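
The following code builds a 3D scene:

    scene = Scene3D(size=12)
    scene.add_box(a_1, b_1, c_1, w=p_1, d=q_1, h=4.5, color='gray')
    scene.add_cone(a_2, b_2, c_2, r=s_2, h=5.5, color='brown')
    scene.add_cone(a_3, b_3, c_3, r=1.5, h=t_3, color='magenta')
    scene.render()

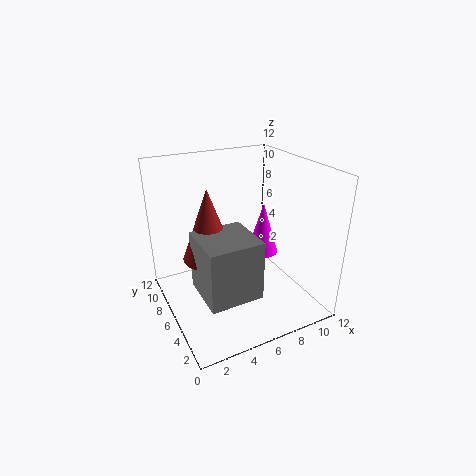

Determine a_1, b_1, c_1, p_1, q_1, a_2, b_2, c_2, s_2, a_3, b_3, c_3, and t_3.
a_1 = 1.5; b_1 = 1; c_1 = 3.5; p_1 = 4; q_1 = 4; a_2 = 3; b_2 = 5; c_2 = 5.5; s_2 = 2; a_3 = 10; b_3 = 8.5; c_3 = 2.5; t_3 = 5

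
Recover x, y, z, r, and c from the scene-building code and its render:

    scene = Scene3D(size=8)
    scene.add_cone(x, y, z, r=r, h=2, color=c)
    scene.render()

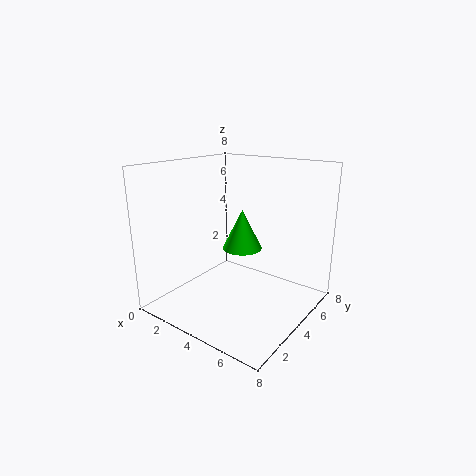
x = 5
y = 3
z = 4
r = 1
c = 'lime'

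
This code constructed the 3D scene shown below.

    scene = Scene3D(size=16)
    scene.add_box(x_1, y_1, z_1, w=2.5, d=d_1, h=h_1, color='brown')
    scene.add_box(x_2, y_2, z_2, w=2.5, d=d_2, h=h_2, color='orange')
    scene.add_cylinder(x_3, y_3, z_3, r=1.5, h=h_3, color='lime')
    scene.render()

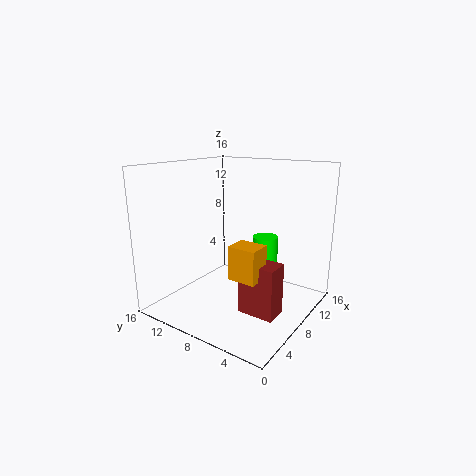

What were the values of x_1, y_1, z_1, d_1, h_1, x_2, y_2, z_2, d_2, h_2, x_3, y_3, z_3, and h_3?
x_1 = 5
y_1 = 2
z_1 = 1
d_1 = 4
h_1 = 5.5
x_2 = 4
y_2 = 3.5
z_2 = 5
d_2 = 3
h_2 = 3.5
x_3 = 11.5
y_3 = 6.5
z_3 = 3
h_3 = 4.5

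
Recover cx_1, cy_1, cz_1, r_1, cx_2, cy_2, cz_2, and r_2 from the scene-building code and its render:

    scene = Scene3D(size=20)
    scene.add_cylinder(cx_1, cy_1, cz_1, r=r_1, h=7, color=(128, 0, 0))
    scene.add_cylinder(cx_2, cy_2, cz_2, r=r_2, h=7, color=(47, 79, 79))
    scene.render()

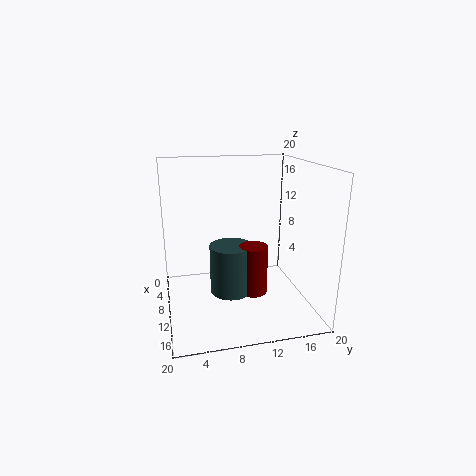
cx_1 = 11
cy_1 = 12
cz_1 = 2
r_1 = 2
cx_2 = 10
cy_2 = 9
cz_2 = 2
r_2 = 3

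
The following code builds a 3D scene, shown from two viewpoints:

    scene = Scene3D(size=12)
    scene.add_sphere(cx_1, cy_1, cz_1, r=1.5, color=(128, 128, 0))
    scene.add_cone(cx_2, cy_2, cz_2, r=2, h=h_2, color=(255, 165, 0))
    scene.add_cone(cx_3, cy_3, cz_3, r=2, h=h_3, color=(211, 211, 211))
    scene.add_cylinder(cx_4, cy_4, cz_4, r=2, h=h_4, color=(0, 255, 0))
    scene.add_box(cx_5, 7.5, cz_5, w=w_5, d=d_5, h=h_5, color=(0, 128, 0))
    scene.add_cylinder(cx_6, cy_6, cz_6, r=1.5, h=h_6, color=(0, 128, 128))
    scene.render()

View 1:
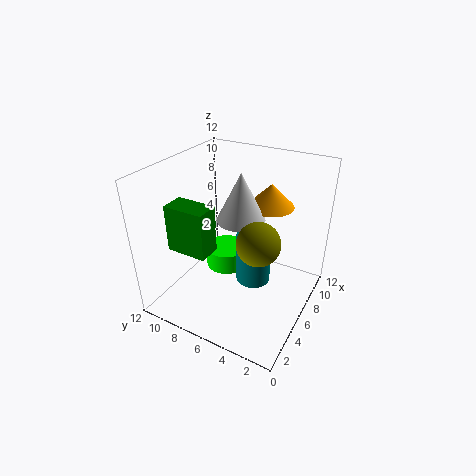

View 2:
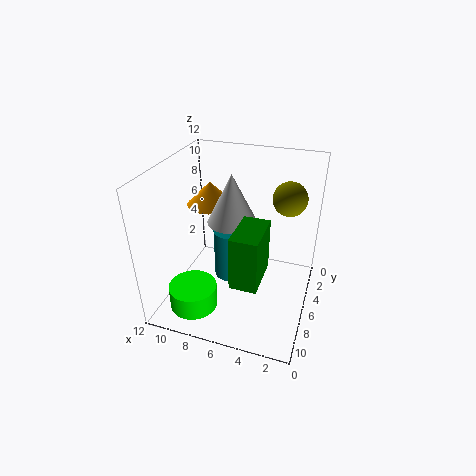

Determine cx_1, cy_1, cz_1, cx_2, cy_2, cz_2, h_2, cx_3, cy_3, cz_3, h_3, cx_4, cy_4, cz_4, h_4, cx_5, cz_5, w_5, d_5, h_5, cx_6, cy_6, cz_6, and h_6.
cx_1 = 2.5; cy_1 = 2.5; cz_1 = 8.5; cx_2 = 9; cy_2 = 4.5; cz_2 = 8; h_2 = 2; cx_3 = 6.5; cy_3 = 6; cz_3 = 7.5; h_3 = 4; cx_4 = 9; cy_4 = 9; cz_4 = 0.5; h_4 = 2; cx_5 = 3; cz_5 = 5; w_5 = 2; d_5 = 3.5; h_5 = 4; cx_6 = 7; cy_6 = 5; cz_6 = 1.5; h_6 = 4.5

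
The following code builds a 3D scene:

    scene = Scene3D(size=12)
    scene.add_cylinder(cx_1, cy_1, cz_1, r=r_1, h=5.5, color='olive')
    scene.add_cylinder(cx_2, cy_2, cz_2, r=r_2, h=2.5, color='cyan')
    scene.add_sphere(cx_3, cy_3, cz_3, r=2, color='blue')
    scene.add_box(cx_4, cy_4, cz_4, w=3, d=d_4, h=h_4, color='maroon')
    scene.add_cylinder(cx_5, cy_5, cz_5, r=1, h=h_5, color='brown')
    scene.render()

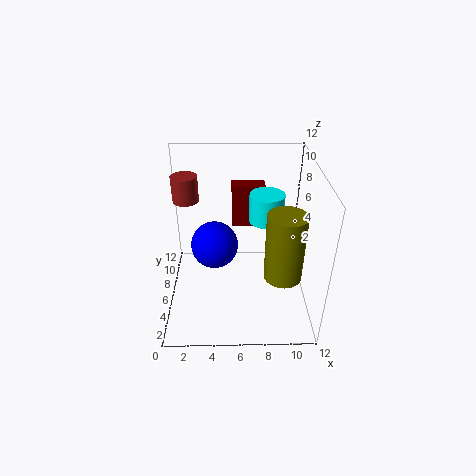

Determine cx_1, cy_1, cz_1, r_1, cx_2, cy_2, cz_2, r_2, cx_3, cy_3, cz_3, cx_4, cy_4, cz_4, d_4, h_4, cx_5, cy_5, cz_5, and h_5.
cx_1 = 9.5, cy_1 = 3.5, cz_1 = 4, r_1 = 1.5, cx_2 = 8.5, cy_2 = 8, cz_2 = 6.5, r_2 = 1.5, cx_3 = 4, cy_3 = 6.5, cz_3 = 5, cx_4 = 5.5, cy_4 = 9.5, cz_4 = 5, d_4 = 1.5, h_4 = 4, cx_5 = 2, cy_5 = 6, cz_5 = 9.5, h_5 = 2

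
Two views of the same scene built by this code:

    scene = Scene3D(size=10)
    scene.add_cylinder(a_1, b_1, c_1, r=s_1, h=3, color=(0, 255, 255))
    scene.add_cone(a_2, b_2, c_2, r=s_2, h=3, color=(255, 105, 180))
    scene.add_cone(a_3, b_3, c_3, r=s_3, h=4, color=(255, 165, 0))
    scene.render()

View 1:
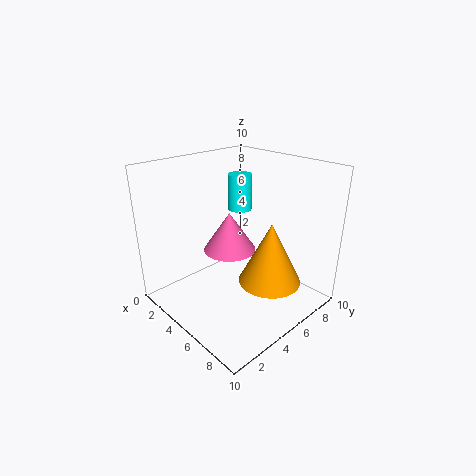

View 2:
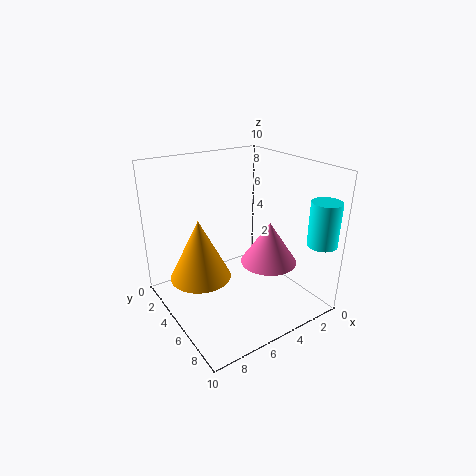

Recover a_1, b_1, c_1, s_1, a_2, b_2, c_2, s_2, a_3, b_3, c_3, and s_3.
a_1 = 1, b_1 = 9, c_1 = 5, s_1 = 1, a_2 = 3, b_2 = 6, c_2 = 3, s_2 = 2, a_3 = 8, b_3 = 5, c_3 = 3, s_3 = 2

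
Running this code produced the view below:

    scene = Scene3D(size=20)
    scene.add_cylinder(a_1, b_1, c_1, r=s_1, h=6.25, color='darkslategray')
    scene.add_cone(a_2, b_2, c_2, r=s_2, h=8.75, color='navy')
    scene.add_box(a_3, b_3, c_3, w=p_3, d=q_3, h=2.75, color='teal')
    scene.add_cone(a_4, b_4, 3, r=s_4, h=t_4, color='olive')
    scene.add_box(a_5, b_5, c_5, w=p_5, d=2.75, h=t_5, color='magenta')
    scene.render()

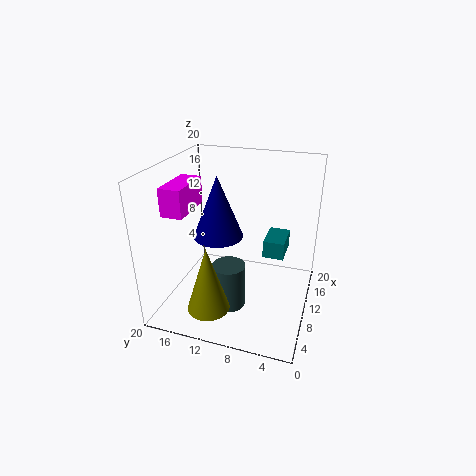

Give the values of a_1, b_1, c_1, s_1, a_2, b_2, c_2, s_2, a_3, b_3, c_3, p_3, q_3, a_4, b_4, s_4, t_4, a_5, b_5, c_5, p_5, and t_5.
a_1 = 6.75
b_1 = 10.25
c_1 = 1.25
s_1 = 2.25
a_2 = 10.25
b_2 = 13
c_2 = 9.75
s_2 = 3.5
a_3 = 14.5
b_3 = 4.25
c_3 = 4.75
p_3 = 5.25
q_3 = 3.25
a_4 = 3
b_4 = 11.75
s_4 = 2.75
t_4 = 8.75
a_5 = 2.75
b_5 = 14.5
c_5 = 15.25
p_5 = 6
t_5 = 3.5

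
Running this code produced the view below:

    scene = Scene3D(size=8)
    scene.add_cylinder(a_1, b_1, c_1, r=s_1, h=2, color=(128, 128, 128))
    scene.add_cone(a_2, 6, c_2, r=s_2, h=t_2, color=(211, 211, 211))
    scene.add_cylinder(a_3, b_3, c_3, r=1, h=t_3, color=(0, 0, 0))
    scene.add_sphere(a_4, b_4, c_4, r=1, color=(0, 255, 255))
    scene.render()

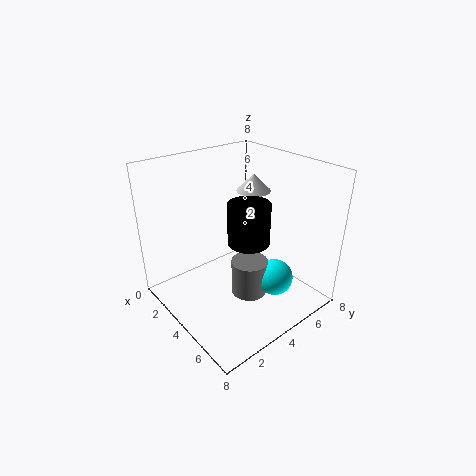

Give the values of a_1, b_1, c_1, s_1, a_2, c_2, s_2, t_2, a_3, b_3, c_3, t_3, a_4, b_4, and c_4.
a_1 = 5, b_1 = 4, c_1 = 1, s_1 = 1, a_2 = 3, c_2 = 6, s_2 = 1, t_2 = 1, a_3 = 6, b_3 = 3, c_3 = 5, t_3 = 2, a_4 = 6, b_4 = 5, c_4 = 2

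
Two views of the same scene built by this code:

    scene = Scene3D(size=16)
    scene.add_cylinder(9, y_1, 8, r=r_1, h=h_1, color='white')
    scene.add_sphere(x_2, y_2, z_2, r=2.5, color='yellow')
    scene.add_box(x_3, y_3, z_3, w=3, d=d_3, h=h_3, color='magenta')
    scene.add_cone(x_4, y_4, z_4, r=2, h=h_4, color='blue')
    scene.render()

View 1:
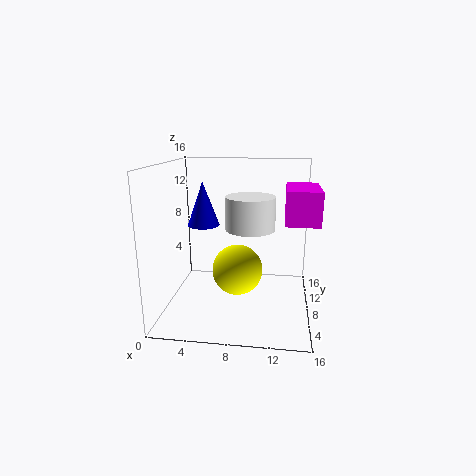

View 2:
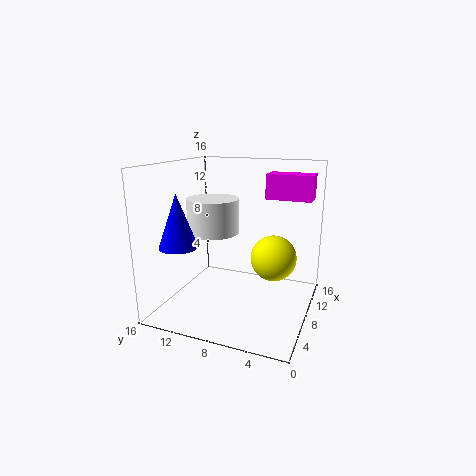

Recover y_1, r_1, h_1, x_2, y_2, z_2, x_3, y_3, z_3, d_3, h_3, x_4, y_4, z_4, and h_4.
y_1 = 11.5
r_1 = 3
h_1 = 4
x_2 = 8.5
y_2 = 4
z_2 = 6
x_3 = 13
y_3 = 1
z_3 = 11.5
d_3 = 5.5
h_3 = 3
x_4 = 3
y_4 = 12.5
z_4 = 8
h_4 = 5.5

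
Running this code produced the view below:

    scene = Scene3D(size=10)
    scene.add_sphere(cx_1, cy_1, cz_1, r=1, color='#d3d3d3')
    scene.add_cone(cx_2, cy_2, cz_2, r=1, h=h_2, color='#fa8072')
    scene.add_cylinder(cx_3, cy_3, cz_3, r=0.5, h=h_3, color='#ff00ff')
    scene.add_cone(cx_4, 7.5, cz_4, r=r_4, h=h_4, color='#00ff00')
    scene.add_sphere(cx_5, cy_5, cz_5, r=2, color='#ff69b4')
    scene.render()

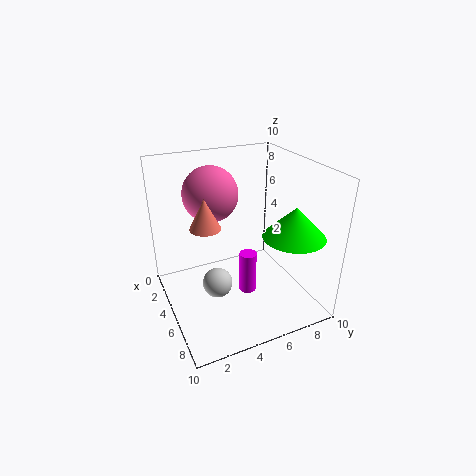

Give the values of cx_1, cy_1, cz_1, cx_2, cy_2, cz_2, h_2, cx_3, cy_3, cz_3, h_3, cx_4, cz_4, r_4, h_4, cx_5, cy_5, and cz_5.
cx_1 = 6; cy_1 = 3; cz_1 = 2.5; cx_2 = 5.5; cy_2 = 2.5; cz_2 = 6.5; h_2 = 2; cx_3 = 8.5; cy_3 = 4; cz_3 = 3.5; h_3 = 2.5; cx_4 = 8; cz_4 = 6; r_4 = 2; h_4 = 2; cx_5 = 2.5; cy_5 = 4; cz_5 = 7.5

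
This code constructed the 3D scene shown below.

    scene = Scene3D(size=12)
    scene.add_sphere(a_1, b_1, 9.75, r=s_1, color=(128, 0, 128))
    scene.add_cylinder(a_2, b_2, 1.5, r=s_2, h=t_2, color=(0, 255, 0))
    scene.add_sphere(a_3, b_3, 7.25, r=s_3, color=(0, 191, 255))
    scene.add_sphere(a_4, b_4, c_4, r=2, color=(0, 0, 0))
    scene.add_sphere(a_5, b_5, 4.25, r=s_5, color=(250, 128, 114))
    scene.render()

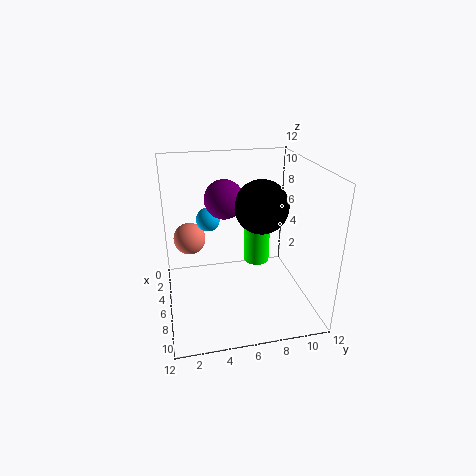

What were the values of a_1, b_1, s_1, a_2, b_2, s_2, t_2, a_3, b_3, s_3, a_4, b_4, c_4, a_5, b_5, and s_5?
a_1 = 6.75; b_1 = 4.75; s_1 = 1.5; a_2 = 2.25; b_2 = 8.75; s_2 = 1.25; t_2 = 4.5; a_3 = 4.5; b_3 = 3.75; s_3 = 1; a_4 = 8.25; b_4 = 7.25; c_4 = 9.5; a_5 = 1.75; b_5 = 2.25; s_5 = 1.5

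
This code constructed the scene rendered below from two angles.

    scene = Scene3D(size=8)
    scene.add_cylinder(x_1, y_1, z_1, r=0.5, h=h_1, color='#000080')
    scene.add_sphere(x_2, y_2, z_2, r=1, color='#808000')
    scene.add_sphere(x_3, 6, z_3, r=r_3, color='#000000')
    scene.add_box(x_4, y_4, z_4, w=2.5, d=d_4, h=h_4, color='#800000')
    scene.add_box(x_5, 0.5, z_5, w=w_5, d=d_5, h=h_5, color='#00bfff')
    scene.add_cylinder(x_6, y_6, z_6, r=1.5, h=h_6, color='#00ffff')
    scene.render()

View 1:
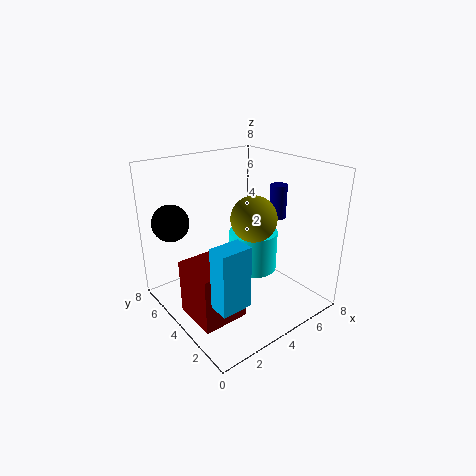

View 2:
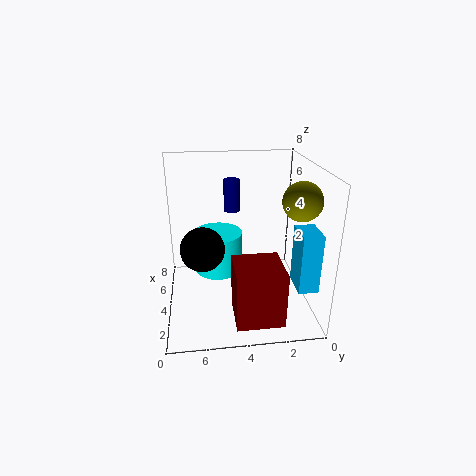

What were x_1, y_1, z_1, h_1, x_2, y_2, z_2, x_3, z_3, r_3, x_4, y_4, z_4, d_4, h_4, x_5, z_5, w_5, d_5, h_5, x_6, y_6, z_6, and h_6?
x_1 = 7
y_1 = 4
z_1 = 4.5
h_1 = 2
x_2 = 2.5
y_2 = 1
z_2 = 6.5
x_3 = 1
z_3 = 5
r_3 = 1
x_4 = 0.5
y_4 = 2
z_4 = 0.5
d_4 = 2.5
h_4 = 3
x_5 = 0.5
z_5 = 2.5
w_5 = 1.5
d_5 = 1
h_5 = 3
x_6 = 6
y_6 = 5
z_6 = 1
h_6 = 2.5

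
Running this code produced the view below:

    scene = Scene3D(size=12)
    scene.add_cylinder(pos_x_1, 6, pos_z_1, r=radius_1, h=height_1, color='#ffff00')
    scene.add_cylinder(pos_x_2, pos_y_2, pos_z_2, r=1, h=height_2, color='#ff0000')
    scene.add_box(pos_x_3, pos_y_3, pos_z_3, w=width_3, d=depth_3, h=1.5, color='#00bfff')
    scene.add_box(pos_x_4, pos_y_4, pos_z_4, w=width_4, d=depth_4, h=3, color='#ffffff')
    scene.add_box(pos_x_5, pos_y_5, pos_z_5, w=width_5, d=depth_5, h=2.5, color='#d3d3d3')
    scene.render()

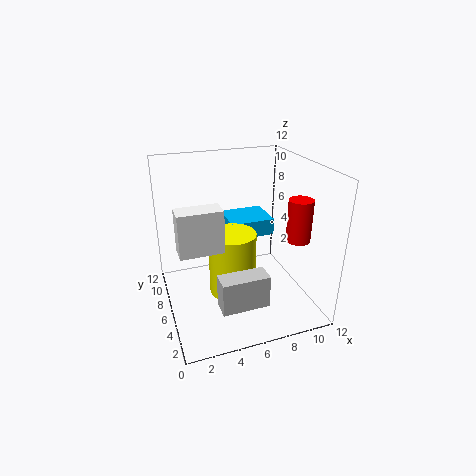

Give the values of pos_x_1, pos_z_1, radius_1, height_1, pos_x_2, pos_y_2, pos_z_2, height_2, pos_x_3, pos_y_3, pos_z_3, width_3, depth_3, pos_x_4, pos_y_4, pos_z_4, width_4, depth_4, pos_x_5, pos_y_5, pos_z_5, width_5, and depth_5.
pos_x_1 = 5.5; pos_z_1 = 1; radius_1 = 2; height_1 = 5.5; pos_x_2 = 10.5; pos_y_2 = 4; pos_z_2 = 6; height_2 = 3.5; pos_x_3 = 6; pos_y_3 = 7.5; pos_z_3 = 5; width_3 = 4; depth_3 = 3.5; pos_x_4 = 0.5; pos_y_4 = 1.5; pos_z_4 = 7.5; width_4 = 3; depth_4 = 1.5; pos_x_5 = 3; pos_y_5 = 0.5; pos_z_5 = 3; width_5 = 3.5; depth_5 = 1.5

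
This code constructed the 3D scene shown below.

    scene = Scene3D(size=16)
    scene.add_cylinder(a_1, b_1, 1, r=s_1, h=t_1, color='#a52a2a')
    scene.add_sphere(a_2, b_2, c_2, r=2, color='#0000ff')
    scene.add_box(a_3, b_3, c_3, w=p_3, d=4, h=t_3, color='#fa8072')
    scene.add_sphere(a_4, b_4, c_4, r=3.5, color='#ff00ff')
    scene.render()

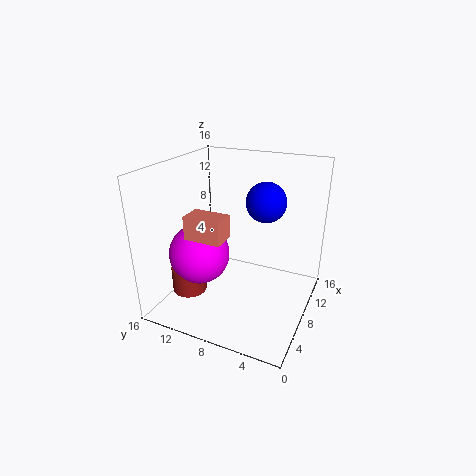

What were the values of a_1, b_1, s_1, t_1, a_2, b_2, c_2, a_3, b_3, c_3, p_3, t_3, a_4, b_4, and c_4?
a_1 = 6; b_1 = 13.5; s_1 = 2; t_1 = 3; a_2 = 7; b_2 = 4.5; c_2 = 13; a_3 = 3.5; b_3 = 8; c_3 = 9; p_3 = 2.5; t_3 = 2.5; a_4 = 7; b_4 = 12.5; c_4 = 5.5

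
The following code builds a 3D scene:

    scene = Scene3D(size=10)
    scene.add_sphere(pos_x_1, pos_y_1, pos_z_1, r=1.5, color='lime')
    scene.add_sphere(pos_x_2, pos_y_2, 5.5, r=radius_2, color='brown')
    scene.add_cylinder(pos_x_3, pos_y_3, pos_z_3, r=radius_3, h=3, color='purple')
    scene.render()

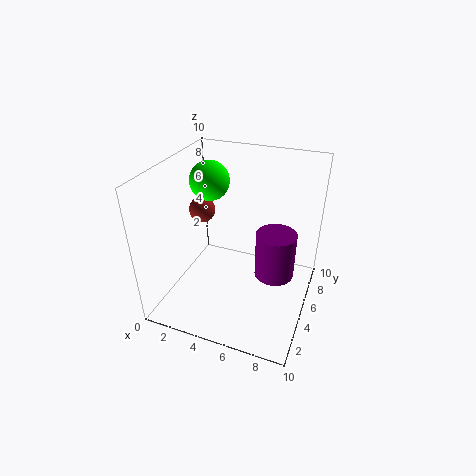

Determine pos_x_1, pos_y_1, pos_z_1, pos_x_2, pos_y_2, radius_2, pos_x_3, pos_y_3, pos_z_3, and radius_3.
pos_x_1 = 1.75, pos_y_1 = 7.5, pos_z_1 = 7.75, pos_x_2 = 1.25, pos_y_2 = 7, radius_2 = 1, pos_x_3 = 8, pos_y_3 = 3.75, pos_z_3 = 3.75, radius_3 = 1.25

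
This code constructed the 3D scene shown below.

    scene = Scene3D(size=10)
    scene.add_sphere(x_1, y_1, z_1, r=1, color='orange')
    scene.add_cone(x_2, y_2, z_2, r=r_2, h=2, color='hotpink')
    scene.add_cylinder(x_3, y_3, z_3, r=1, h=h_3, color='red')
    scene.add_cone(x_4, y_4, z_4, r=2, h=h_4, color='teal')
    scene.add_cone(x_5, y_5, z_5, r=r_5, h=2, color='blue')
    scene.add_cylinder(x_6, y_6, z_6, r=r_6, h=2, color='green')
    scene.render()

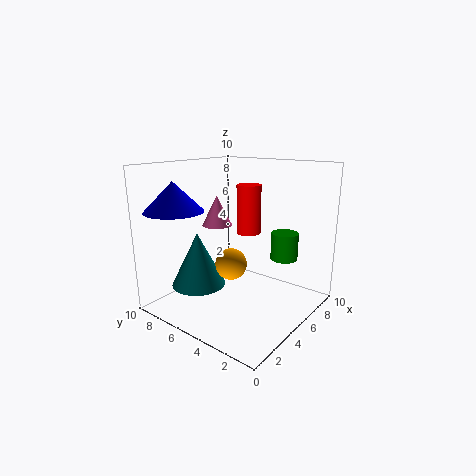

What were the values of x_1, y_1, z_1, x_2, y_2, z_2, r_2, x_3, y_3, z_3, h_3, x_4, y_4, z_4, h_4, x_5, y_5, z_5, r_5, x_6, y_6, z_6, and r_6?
x_1 = 3
y_1 = 4
z_1 = 4
x_2 = 4
y_2 = 6
z_2 = 6
r_2 = 1
x_3 = 9
y_3 = 7
z_3 = 4
h_3 = 4
x_4 = 4
y_4 = 8
z_4 = 1
h_4 = 4
x_5 = 2
y_5 = 8
z_5 = 7
r_5 = 2
x_6 = 8
y_6 = 3
z_6 = 3
r_6 = 1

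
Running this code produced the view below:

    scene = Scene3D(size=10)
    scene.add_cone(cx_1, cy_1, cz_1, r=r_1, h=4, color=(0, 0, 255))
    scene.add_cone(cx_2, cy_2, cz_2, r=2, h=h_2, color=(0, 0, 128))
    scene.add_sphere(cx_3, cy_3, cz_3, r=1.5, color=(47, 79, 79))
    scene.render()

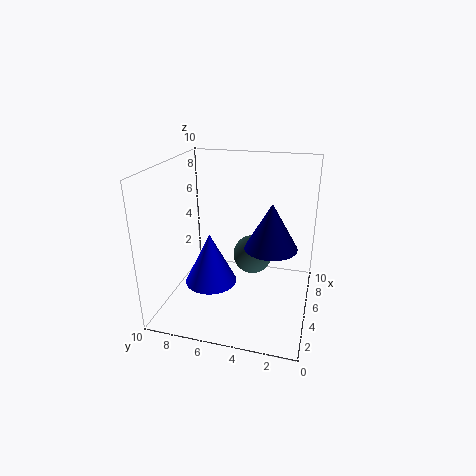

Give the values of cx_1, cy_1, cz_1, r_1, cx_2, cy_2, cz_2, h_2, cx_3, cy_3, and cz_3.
cx_1 = 6; cy_1 = 7.5; cz_1 = 0.5; r_1 = 2; cx_2 = 7; cy_2 = 3; cz_2 = 3.5; h_2 = 3.5; cx_3 = 7.5; cy_3 = 4.5; cz_3 = 2.5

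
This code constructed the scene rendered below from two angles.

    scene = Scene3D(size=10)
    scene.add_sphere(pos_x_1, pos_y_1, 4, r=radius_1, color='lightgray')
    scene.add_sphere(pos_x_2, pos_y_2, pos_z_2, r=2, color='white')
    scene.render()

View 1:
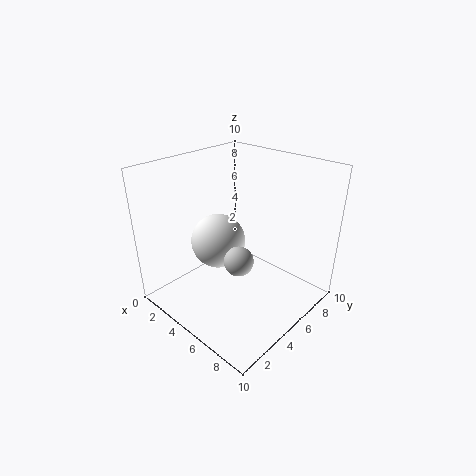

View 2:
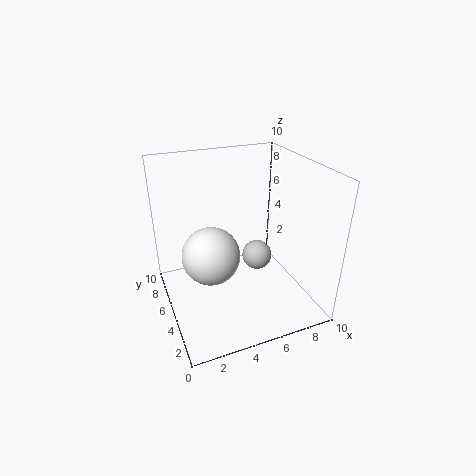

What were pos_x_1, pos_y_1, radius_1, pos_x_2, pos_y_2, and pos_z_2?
pos_x_1 = 6; pos_y_1 = 4; radius_1 = 1; pos_x_2 = 3; pos_y_2 = 5; pos_z_2 = 4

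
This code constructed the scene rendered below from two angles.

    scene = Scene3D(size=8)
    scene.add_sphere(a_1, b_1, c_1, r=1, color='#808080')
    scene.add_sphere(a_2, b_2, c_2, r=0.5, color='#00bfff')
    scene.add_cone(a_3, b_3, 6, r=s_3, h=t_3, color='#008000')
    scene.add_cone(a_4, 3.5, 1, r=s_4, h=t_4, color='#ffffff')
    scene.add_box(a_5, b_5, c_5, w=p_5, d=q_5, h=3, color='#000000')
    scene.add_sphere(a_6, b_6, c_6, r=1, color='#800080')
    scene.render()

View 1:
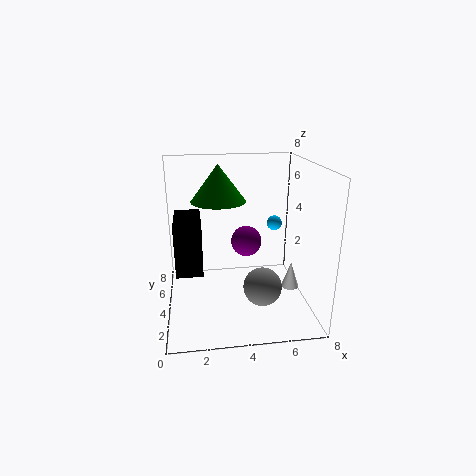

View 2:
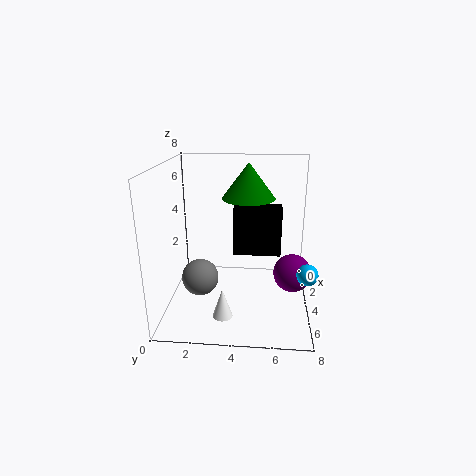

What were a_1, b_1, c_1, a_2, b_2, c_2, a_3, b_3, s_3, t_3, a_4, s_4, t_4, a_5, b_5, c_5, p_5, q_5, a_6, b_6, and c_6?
a_1 = 5
b_1 = 2
c_1 = 2
a_2 = 7
b_2 = 7.5
c_2 = 3.5
a_3 = 3
b_3 = 4.5
s_3 = 1.5
t_3 = 2
a_4 = 7
s_4 = 0.5
t_4 = 1.5
a_5 = 0.5
b_5 = 3.5
c_5 = 2
p_5 = 1.5
q_5 = 3
a_6 = 5
b_6 = 7
c_6 = 2.5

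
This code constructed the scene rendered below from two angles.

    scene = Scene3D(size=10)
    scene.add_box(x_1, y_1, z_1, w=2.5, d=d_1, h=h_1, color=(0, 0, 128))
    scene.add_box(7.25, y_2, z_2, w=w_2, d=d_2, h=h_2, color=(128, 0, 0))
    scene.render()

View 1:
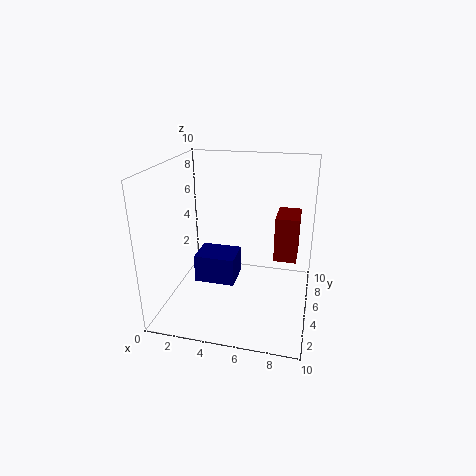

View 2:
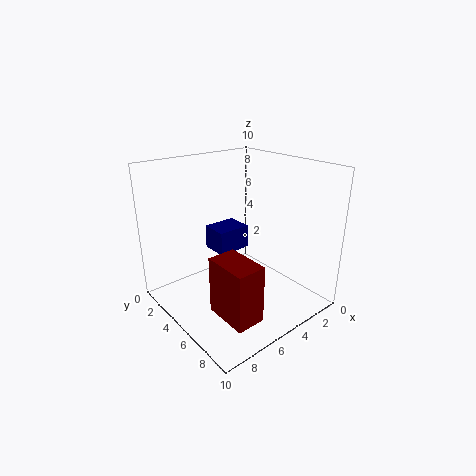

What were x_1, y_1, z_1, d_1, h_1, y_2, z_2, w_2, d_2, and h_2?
x_1 = 3
y_1 = 1.75
z_1 = 3.25
d_1 = 2
h_1 = 1.75
y_2 = 7.25
z_2 = 2.25
w_2 = 1.75
d_2 = 2.75
h_2 = 3.5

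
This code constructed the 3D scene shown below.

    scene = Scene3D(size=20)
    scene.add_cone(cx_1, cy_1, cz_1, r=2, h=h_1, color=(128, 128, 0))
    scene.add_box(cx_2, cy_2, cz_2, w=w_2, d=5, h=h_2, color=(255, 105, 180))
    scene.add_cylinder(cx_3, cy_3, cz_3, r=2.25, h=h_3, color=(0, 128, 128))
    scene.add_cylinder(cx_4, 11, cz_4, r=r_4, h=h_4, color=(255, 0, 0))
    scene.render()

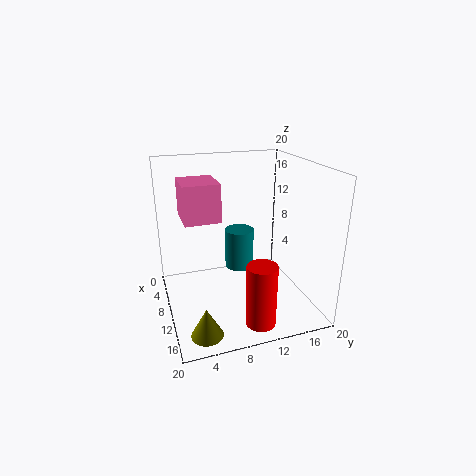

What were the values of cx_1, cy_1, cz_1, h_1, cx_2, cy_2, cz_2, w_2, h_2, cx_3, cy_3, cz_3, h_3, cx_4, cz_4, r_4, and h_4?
cx_1 = 17.5
cy_1 = 3.5
cz_1 = 1
h_1 = 3.75
cx_2 = 4.25
cy_2 = 2.75
cz_2 = 12.5
w_2 = 5.75
h_2 = 5.25
cx_3 = 4.75
cy_3 = 12
cz_3 = 2.75
h_3 = 6.25
cx_4 = 16.5
cz_4 = 0.25
r_4 = 2
h_4 = 8.5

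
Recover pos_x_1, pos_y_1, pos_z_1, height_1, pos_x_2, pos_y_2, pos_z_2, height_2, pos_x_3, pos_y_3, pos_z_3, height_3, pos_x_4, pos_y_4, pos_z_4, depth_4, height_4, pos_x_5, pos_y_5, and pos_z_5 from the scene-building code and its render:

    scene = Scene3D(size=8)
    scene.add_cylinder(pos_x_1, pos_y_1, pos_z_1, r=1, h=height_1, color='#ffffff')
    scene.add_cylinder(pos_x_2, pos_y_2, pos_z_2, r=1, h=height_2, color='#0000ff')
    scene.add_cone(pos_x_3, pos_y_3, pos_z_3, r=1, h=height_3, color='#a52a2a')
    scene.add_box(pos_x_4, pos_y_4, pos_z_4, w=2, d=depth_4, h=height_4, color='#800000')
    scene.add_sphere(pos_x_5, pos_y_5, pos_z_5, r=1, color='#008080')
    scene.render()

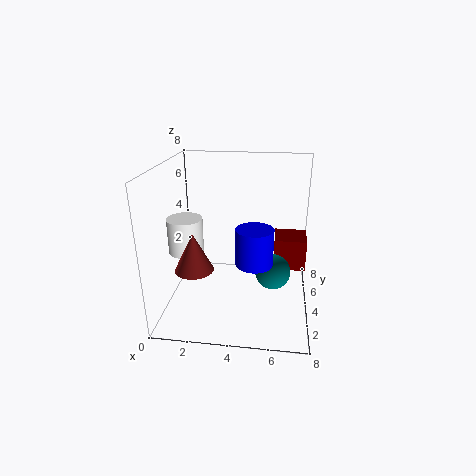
pos_x_1 = 1; pos_y_1 = 4; pos_z_1 = 3; height_1 = 2; pos_x_2 = 5; pos_y_2 = 3; pos_z_2 = 3; height_2 = 2; pos_x_3 = 2; pos_y_3 = 2; pos_z_3 = 3; height_3 = 2; pos_x_4 = 6; pos_y_4 = 6; pos_z_4 = 1; depth_4 = 2; height_4 = 2; pos_x_5 = 6; pos_y_5 = 4; pos_z_5 = 2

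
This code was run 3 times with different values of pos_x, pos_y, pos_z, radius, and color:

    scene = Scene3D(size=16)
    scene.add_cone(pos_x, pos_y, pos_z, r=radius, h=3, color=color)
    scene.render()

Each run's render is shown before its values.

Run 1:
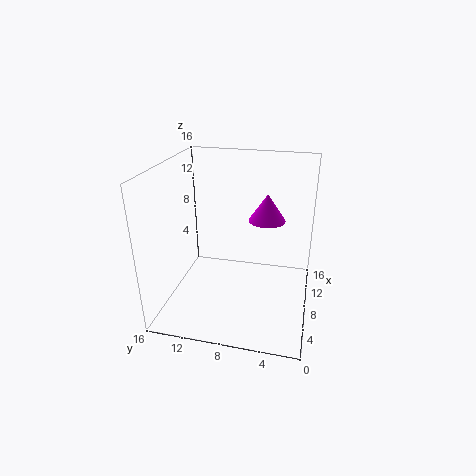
pos_x = 9, pos_y = 5, pos_z = 10, radius = 2, color = 'magenta'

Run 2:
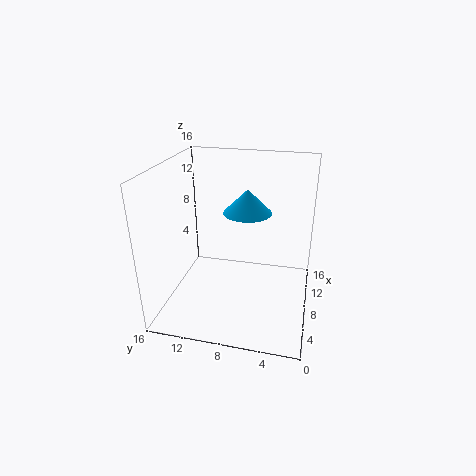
pos_x = 13, pos_y = 8, pos_z = 9, radius = 3, color = 'deepskyblue'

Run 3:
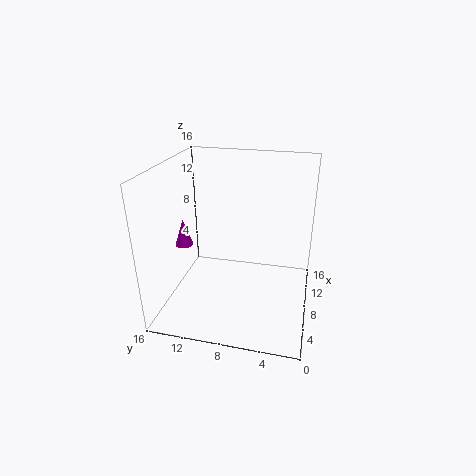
pos_x = 7, pos_y = 14, pos_z = 7, radius = 1, color = 'magenta'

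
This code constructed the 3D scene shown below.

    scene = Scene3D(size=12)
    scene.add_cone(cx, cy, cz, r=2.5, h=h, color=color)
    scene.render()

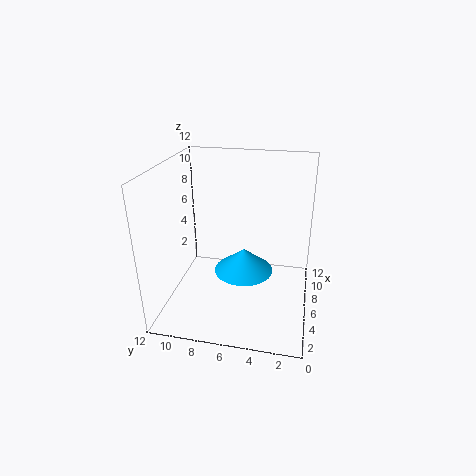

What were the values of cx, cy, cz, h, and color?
cx = 6
cy = 5.5
cz = 3
h = 2
color = 'deepskyblue'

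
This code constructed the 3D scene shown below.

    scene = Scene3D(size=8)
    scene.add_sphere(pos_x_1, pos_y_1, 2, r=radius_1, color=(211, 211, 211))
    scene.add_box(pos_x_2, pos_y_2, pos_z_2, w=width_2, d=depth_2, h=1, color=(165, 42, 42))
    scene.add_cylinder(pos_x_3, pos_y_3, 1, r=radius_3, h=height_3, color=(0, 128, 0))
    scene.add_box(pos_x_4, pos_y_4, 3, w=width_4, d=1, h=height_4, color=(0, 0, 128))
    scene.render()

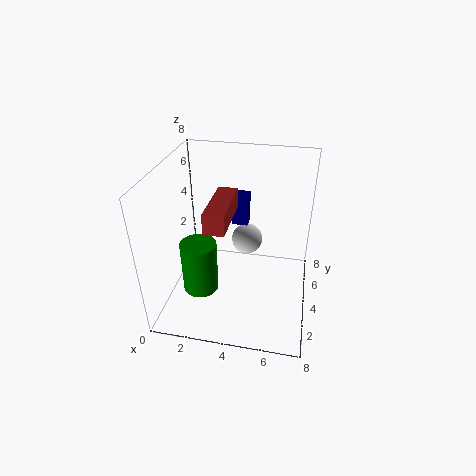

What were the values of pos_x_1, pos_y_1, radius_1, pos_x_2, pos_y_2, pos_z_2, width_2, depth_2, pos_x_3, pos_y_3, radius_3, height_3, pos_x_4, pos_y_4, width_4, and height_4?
pos_x_1 = 4, pos_y_1 = 7, radius_1 = 1, pos_x_2 = 3, pos_y_2 = 1, pos_z_2 = 6, width_2 = 1, depth_2 = 3, pos_x_3 = 2, pos_y_3 = 3, radius_3 = 1, height_3 = 3, pos_x_4 = 3, pos_y_4 = 7, width_4 = 1, height_4 = 2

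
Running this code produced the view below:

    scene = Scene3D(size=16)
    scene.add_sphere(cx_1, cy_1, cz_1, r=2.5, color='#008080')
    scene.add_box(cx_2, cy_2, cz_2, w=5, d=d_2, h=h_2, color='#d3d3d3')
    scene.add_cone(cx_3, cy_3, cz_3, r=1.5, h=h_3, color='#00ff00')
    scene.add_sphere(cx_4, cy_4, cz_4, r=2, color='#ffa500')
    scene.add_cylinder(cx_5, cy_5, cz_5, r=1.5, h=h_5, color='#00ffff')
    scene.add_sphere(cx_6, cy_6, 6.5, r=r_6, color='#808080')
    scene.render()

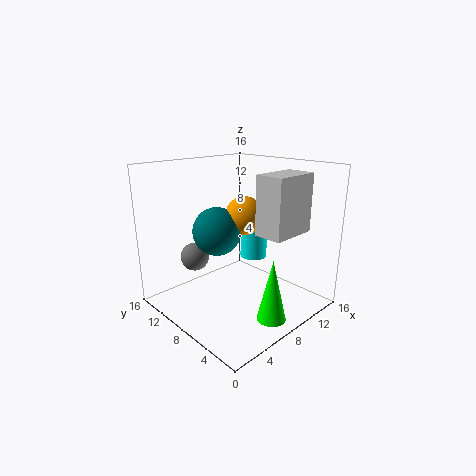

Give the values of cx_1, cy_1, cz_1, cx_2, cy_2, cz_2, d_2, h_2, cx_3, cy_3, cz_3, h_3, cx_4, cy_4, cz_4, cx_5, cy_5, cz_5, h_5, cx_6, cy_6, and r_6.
cx_1 = 5
cy_1 = 8
cz_1 = 9.5
cx_2 = 7
cy_2 = 1.5
cz_2 = 9.5
d_2 = 3
h_2 = 6
cx_3 = 7
cy_3 = 2
cz_3 = 1
h_3 = 6.5
cx_4 = 7.5
cy_4 = 6.5
cz_4 = 11
cx_5 = 10
cy_5 = 7.5
cz_5 = 5.5
h_5 = 5
cx_6 = 3.5
cy_6 = 10
r_6 = 1.5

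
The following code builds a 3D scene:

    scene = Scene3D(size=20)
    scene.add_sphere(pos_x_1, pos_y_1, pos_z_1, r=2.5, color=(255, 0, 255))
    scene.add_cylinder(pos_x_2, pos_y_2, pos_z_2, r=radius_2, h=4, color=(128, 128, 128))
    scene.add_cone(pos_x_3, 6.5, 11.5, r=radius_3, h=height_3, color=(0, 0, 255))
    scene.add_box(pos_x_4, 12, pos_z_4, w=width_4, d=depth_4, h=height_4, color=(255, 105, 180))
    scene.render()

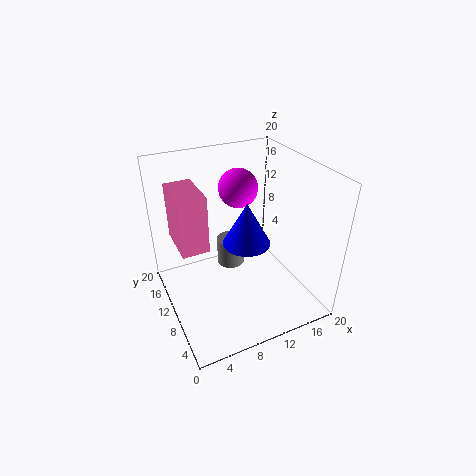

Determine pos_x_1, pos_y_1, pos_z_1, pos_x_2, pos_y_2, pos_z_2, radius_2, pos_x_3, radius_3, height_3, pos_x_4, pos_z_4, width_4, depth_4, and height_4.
pos_x_1 = 10, pos_y_1 = 10, pos_z_1 = 17.5, pos_x_2 = 10, pos_y_2 = 12.5, pos_z_2 = 4.5, radius_2 = 2, pos_x_3 = 9.5, radius_3 = 3, height_3 = 5.5, pos_x_4 = 2.5, pos_z_4 = 7.5, width_4 = 4, depth_4 = 7, height_4 = 8.5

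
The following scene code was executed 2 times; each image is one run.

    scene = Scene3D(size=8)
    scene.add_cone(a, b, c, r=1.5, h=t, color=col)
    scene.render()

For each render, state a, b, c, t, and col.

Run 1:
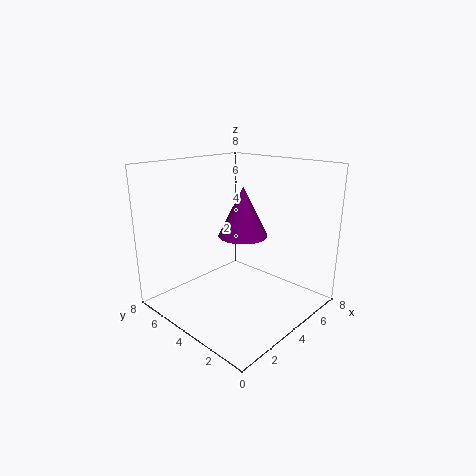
a = 5.5, b = 5, c = 3.5, t = 3, col = 'purple'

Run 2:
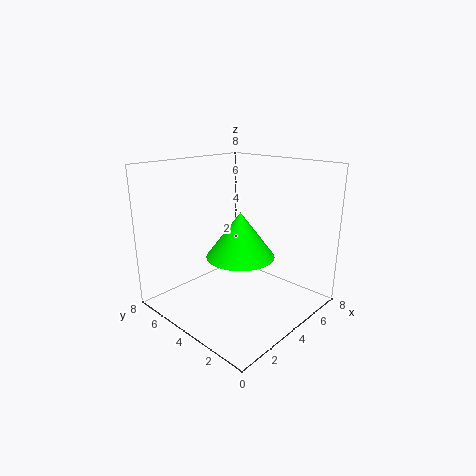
a = 1.5, b = 1.5, c = 4.5, t = 2, col = 'lime'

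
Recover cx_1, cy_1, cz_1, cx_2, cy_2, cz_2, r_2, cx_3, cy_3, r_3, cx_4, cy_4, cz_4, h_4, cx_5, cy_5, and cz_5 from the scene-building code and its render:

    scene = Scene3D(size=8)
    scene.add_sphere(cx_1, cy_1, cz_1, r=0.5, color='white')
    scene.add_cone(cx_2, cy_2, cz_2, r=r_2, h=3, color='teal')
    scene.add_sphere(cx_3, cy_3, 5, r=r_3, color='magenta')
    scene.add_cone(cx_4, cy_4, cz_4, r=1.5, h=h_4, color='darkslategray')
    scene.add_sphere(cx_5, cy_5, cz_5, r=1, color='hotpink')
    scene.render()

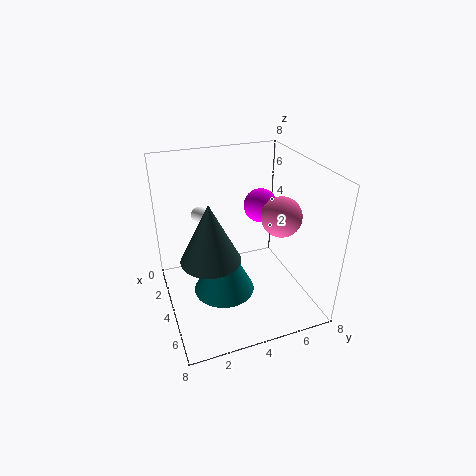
cx_1 = 1.5; cy_1 = 2.5; cz_1 = 4.5; cx_2 = 6; cy_2 = 2.5; cz_2 = 2.5; r_2 = 1.5; cx_3 = 2.5; cy_3 = 6; r_3 = 1; cx_4 = 5.5; cy_4 = 2; cz_4 = 4; h_4 = 3; cx_5 = 6; cy_5 = 5.5; cz_5 = 6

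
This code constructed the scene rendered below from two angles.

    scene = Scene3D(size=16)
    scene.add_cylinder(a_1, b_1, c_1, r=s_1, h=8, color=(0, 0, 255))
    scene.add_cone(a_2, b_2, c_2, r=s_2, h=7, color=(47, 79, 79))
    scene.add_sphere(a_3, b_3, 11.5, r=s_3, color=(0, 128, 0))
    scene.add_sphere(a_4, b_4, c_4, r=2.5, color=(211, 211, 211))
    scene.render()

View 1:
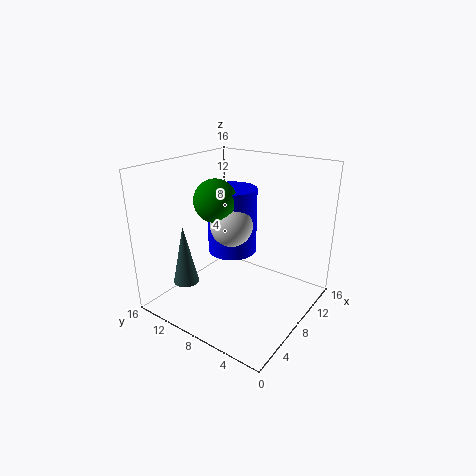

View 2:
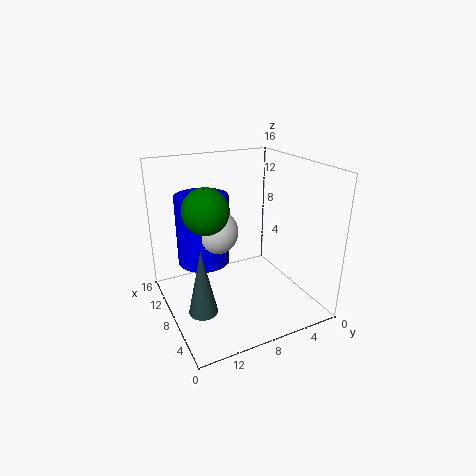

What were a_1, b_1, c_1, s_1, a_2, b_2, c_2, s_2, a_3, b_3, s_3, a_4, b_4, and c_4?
a_1 = 11
b_1 = 11
c_1 = 4.5
s_1 = 3
a_2 = 5
b_2 = 13.5
c_2 = 2
s_2 = 1.5
a_3 = 8.5
b_3 = 11.5
s_3 = 2.5
a_4 = 9.5
b_4 = 10
c_4 = 8.5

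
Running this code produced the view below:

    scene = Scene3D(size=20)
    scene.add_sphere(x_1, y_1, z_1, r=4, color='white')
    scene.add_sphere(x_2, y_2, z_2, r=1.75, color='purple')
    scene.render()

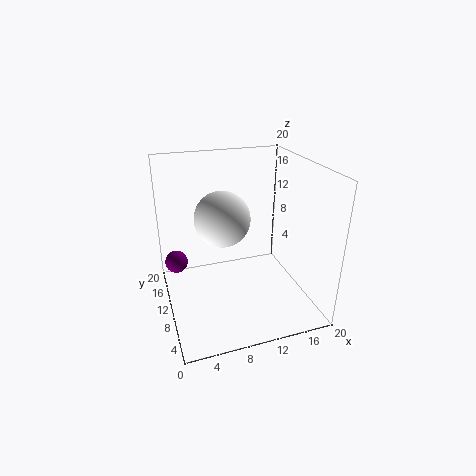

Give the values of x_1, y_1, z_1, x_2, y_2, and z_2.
x_1 = 8.5, y_1 = 12.5, z_1 = 12, x_2 = 2, y_2 = 16.75, z_2 = 3.75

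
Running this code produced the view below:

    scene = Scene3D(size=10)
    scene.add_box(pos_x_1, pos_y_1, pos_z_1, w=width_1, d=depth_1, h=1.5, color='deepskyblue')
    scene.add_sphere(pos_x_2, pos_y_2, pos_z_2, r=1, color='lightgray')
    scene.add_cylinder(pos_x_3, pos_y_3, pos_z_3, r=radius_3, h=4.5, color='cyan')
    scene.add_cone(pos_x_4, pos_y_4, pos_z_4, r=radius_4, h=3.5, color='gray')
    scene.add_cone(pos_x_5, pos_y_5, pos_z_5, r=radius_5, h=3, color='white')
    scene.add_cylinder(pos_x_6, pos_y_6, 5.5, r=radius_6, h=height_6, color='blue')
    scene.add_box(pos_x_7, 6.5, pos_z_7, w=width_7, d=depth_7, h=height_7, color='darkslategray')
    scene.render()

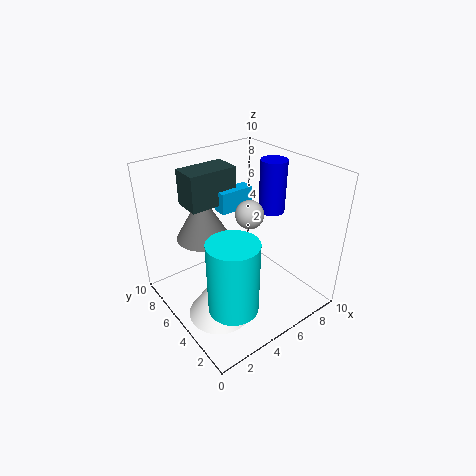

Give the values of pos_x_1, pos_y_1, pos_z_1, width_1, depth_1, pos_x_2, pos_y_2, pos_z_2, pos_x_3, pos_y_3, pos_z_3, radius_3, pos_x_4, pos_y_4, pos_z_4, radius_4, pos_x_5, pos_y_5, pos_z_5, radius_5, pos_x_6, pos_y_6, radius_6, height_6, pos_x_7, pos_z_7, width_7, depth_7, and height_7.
pos_x_1 = 4.5, pos_y_1 = 6, pos_z_1 = 6.5, width_1 = 2.5, depth_1 = 1, pos_x_2 = 6, pos_y_2 = 5, pos_z_2 = 6.5, pos_x_3 = 2, pos_y_3 = 1.5, pos_z_3 = 3, radius_3 = 1.5, pos_x_4 = 4, pos_y_4 = 8, pos_z_4 = 4, radius_4 = 2, pos_x_5 = 2, pos_y_5 = 3, pos_z_5 = 1.5, radius_5 = 2, pos_x_6 = 9, pos_y_6 = 6, radius_6 = 1, height_6 = 4, pos_x_7 = 2.5, pos_z_7 = 7, width_7 = 3.5, depth_7 = 2, height_7 = 2.5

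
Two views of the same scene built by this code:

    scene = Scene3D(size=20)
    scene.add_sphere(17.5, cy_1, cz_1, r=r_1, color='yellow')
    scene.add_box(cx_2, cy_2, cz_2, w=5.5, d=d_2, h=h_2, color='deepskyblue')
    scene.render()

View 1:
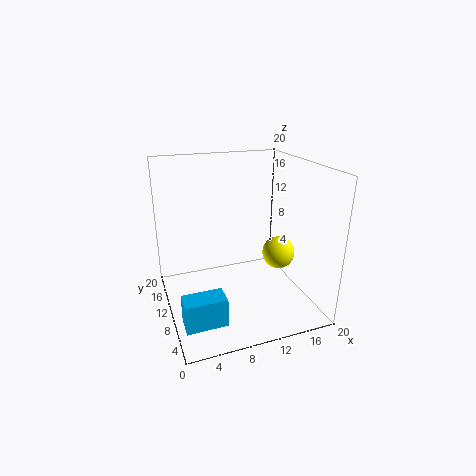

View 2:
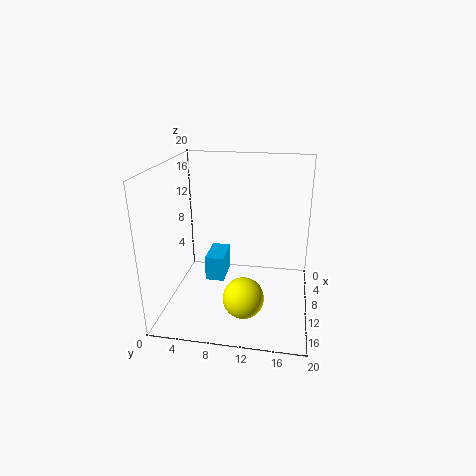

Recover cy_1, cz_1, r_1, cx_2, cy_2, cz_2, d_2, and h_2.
cy_1 = 12; cz_1 = 5.5; r_1 = 2.5; cx_2 = 1; cy_2 = 4; cz_2 = 0.5; d_2 = 3; h_2 = 4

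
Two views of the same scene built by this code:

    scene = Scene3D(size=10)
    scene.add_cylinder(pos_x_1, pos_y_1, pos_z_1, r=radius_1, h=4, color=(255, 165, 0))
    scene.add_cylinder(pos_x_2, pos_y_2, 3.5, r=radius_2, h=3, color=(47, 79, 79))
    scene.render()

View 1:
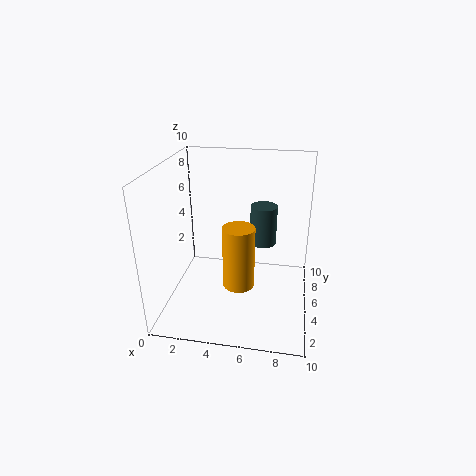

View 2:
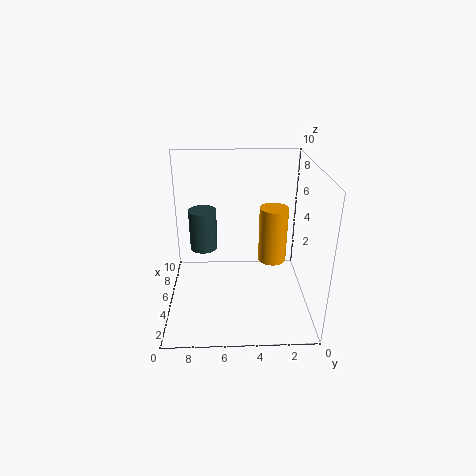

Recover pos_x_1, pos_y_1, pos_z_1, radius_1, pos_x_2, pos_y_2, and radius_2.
pos_x_1 = 5.5
pos_y_1 = 2.5
pos_z_1 = 3
radius_1 = 1
pos_x_2 = 6.5
pos_y_2 = 7.5
radius_2 = 1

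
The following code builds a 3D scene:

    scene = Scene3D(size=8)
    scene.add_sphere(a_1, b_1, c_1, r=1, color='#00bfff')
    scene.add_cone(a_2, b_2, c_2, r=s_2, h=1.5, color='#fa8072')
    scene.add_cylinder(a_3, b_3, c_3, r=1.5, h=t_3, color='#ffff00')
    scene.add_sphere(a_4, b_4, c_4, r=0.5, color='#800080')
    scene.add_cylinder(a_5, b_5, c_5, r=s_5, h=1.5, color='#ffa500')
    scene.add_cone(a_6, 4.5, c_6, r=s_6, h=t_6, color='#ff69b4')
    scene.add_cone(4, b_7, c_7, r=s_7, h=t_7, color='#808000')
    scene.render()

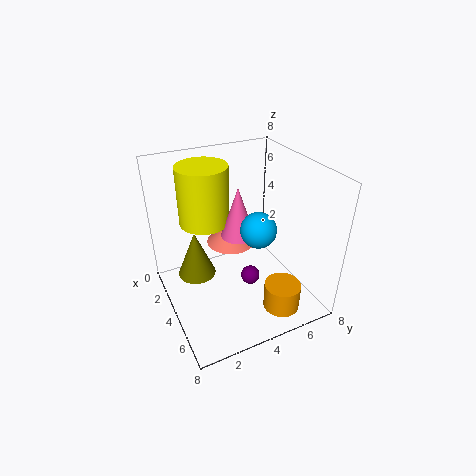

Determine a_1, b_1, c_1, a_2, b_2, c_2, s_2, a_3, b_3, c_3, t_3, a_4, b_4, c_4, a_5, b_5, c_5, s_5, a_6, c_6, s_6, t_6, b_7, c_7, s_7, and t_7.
a_1 = 4.5; b_1 = 5; c_1 = 4.5; a_2 = 2; b_2 = 4.5; c_2 = 2.5; s_2 = 1.5; a_3 = 1.5; b_3 = 3; c_3 = 4; t_3 = 3.5; a_4 = 5.5; b_4 = 4; c_4 = 2.5; a_5 = 6.5; b_5 = 5.5; c_5 = 0.5; s_5 = 1; a_6 = 3; c_6 = 3.5; s_6 = 1; t_6 = 3; b_7 = 1.5; c_7 = 2.5; s_7 = 1; t_7 = 2.5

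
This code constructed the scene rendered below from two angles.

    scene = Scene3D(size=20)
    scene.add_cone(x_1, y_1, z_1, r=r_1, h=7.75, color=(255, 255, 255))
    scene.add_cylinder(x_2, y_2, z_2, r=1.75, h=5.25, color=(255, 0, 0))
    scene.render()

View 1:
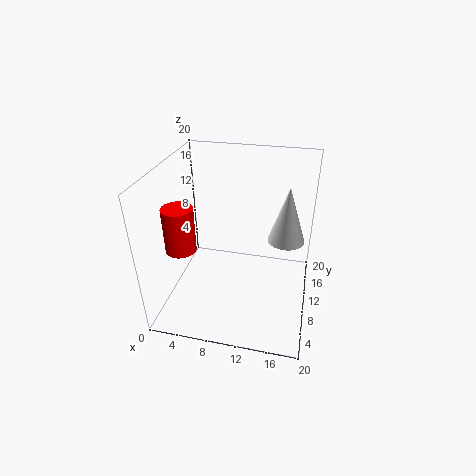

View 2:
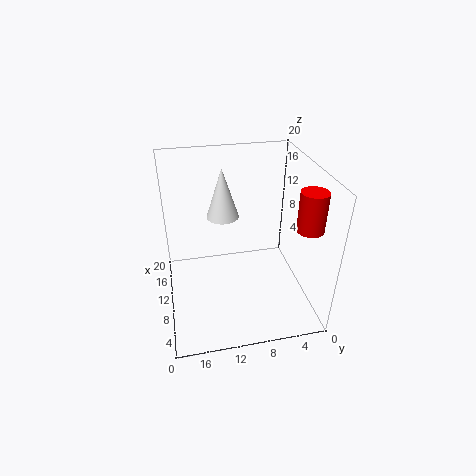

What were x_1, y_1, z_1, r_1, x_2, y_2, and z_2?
x_1 = 16.5; y_1 = 11; z_1 = 10; r_1 = 2.5; x_2 = 5.25; y_2 = 1.75; z_2 = 13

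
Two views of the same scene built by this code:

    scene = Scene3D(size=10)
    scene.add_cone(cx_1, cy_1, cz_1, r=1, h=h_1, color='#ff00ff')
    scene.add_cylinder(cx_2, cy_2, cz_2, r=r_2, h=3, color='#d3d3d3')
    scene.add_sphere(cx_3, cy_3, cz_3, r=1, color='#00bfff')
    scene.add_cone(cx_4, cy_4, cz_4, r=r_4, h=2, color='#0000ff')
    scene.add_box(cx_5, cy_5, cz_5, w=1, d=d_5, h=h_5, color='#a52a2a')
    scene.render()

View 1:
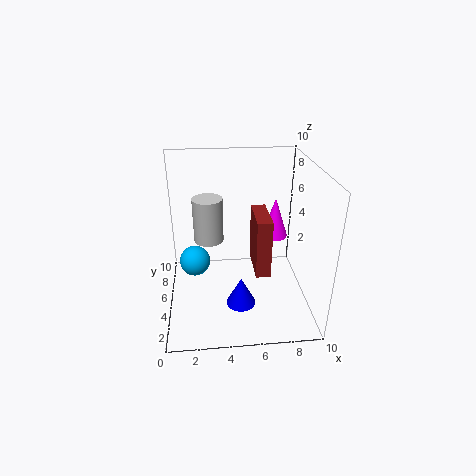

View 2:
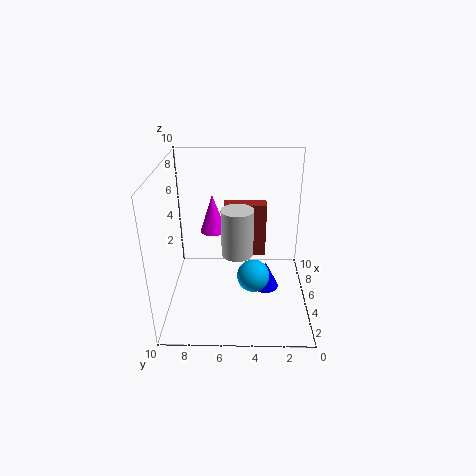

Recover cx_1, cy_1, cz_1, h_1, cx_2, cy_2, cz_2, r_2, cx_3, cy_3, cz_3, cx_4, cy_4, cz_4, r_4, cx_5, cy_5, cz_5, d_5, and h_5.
cx_1 = 8
cy_1 = 7
cz_1 = 4
h_1 = 3
cx_2 = 3
cy_2 = 5
cz_2 = 5
r_2 = 1
cx_3 = 2
cy_3 = 4
cz_3 = 4
cx_4 = 5
cy_4 = 3
cz_4 = 1
r_4 = 1
cx_5 = 6
cy_5 = 3
cz_5 = 3
d_5 = 3
h_5 = 4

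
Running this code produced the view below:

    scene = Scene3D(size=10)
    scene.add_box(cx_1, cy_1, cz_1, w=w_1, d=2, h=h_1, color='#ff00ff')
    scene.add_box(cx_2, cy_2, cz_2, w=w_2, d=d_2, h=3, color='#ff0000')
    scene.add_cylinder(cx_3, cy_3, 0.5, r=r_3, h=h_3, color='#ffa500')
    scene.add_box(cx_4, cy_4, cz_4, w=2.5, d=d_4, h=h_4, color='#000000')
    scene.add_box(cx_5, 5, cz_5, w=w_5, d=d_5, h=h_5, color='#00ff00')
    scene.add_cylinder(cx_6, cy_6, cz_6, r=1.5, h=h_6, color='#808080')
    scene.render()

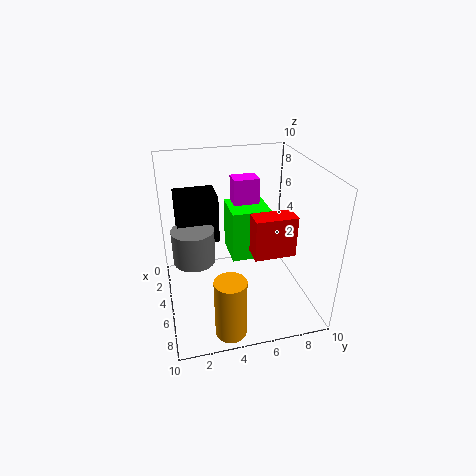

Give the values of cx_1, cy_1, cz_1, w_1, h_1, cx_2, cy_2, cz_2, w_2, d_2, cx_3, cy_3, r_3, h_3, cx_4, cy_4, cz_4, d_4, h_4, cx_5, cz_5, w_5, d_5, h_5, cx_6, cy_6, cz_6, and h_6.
cx_1 = 0.5, cy_1 = 5.5, cz_1 = 3.5, w_1 = 1.5, h_1 = 4.5, cx_2 = 4.5, cy_2 = 6, cz_2 = 3.5, w_2 = 1.5, d_2 = 3, cx_3 = 9, cy_3 = 3.5, r_3 = 1, h_3 = 4, cx_4 = 1, cy_4 = 1, cz_4 = 4, d_4 = 3, h_4 = 3.5, cx_5 = 0.5, cz_5 = 2, w_5 = 3, d_5 = 3, h_5 = 4, cx_6 = 4, cy_6 = 2, cz_6 = 3, h_6 = 2.5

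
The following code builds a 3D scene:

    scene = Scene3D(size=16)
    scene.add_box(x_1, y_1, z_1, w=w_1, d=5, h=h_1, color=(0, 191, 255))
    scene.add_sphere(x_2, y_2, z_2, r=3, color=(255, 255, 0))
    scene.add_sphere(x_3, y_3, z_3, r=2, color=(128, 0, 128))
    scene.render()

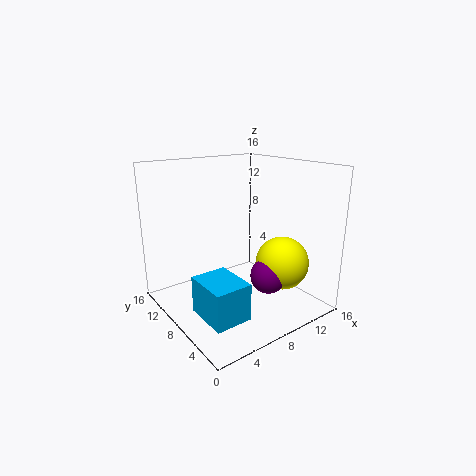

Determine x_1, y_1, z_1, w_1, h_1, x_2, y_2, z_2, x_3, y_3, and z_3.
x_1 = 2, y_1 = 3, z_1 = 1, w_1 = 4, h_1 = 4, x_2 = 12, y_2 = 5, z_2 = 5, x_3 = 10, y_3 = 5, z_3 = 4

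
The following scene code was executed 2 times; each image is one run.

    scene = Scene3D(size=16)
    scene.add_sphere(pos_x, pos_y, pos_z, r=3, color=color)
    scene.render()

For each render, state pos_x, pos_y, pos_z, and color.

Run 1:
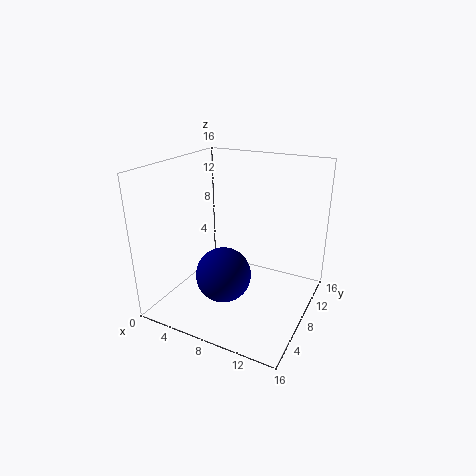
pos_x = 7.5
pos_y = 5.5
pos_z = 4.5
color = 'navy'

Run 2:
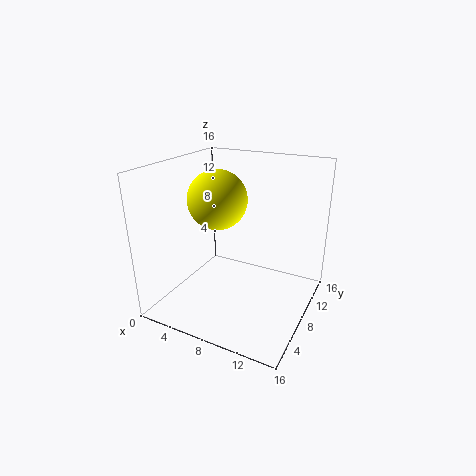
pos_x = 7
pos_y = 5.5
pos_z = 13
color = 'yellow'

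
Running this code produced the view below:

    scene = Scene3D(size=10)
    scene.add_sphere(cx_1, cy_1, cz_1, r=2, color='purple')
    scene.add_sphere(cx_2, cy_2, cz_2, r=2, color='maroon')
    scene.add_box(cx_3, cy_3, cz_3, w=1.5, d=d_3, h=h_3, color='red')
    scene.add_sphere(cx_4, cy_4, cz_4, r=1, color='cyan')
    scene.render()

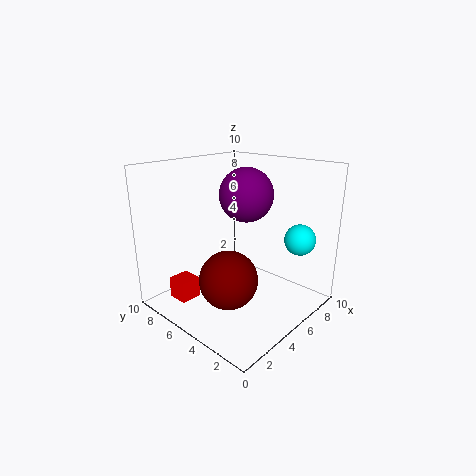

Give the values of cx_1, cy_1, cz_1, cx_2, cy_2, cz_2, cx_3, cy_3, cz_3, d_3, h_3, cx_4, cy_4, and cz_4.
cx_1 = 7; cy_1 = 6; cz_1 = 7.5; cx_2 = 3.5; cy_2 = 4.5; cz_2 = 2.5; cx_3 = 1.5; cy_3 = 7; cz_3 = 0.5; d_3 = 1.5; h_3 = 1.5; cx_4 = 6.5; cy_4 = 1; cz_4 = 5.5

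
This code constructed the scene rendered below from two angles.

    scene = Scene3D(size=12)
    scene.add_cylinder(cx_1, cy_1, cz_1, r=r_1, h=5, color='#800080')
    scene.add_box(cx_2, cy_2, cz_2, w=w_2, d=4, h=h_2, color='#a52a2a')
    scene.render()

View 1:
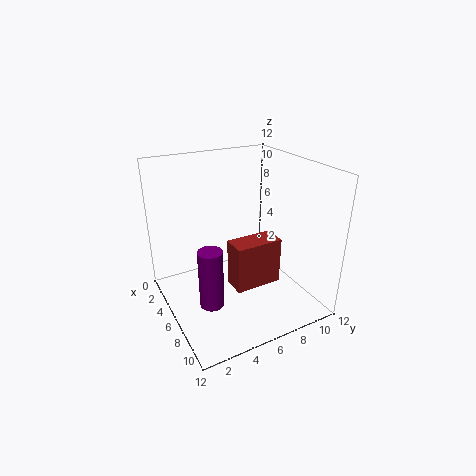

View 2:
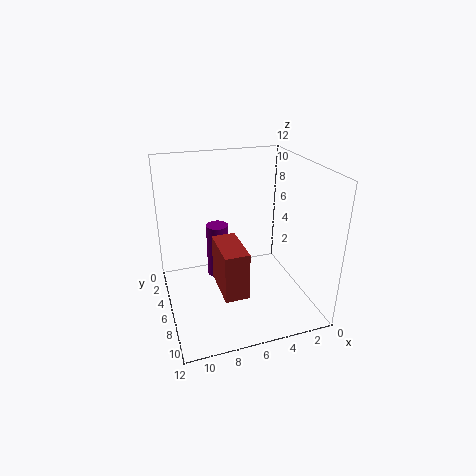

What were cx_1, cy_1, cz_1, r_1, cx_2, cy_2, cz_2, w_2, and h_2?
cx_1 = 7
cy_1 = 3
cz_1 = 1
r_1 = 1
cx_2 = 6
cy_2 = 5
cz_2 = 2
w_2 = 2
h_2 = 4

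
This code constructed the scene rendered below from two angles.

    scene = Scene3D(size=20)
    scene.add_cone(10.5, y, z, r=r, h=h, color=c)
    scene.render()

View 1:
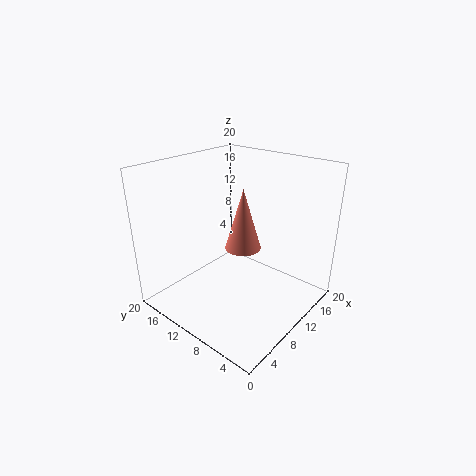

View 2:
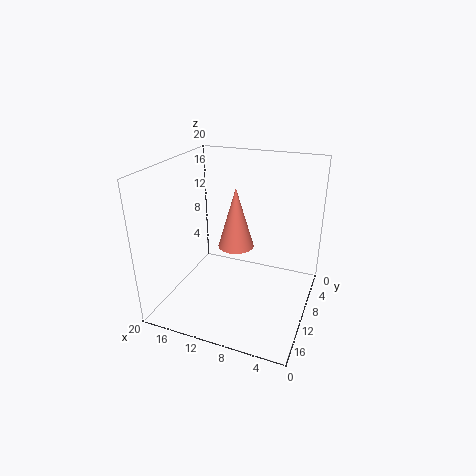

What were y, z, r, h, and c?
y = 9.5
z = 8.5
r = 2.5
h = 8.5
c = 'salmon'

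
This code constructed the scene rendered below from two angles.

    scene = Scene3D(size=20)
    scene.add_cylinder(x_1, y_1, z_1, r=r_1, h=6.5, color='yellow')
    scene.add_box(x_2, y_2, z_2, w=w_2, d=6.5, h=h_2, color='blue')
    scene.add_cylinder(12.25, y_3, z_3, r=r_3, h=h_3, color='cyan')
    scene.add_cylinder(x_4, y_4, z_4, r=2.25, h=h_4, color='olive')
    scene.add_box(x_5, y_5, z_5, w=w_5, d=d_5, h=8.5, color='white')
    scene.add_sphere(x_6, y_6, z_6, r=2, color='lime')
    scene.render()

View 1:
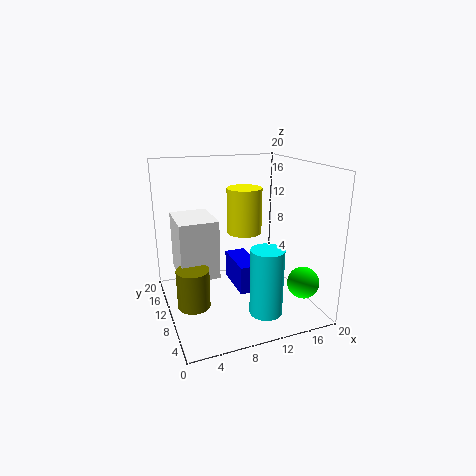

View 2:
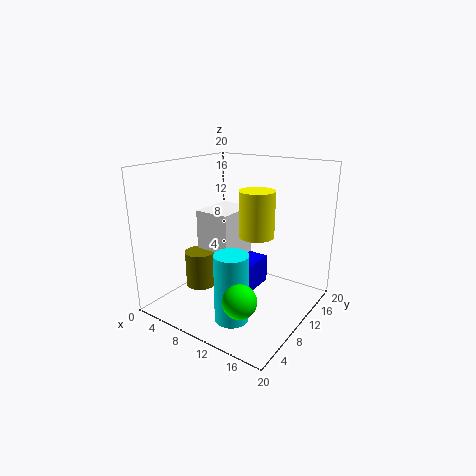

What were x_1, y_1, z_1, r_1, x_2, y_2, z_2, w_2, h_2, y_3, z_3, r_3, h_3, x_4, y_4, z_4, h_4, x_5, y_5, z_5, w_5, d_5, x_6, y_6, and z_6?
x_1 = 11.75
y_1 = 12
z_1 = 10
r_1 = 2.5
x_2 = 9.5
y_2 = 7.5
z_2 = 2.5
w_2 = 3
h_2 = 4
y_3 = 5.25
z_3 = 0.5
r_3 = 2.25
h_3 = 9.25
x_4 = 3.25
y_4 = 9.5
z_4 = 1
h_4 = 5.5
x_5 = 2
y_5 = 10.5
z_5 = 4
w_5 = 5.5
d_5 = 7
x_6 = 15.75
y_6 = 2
z_6 = 6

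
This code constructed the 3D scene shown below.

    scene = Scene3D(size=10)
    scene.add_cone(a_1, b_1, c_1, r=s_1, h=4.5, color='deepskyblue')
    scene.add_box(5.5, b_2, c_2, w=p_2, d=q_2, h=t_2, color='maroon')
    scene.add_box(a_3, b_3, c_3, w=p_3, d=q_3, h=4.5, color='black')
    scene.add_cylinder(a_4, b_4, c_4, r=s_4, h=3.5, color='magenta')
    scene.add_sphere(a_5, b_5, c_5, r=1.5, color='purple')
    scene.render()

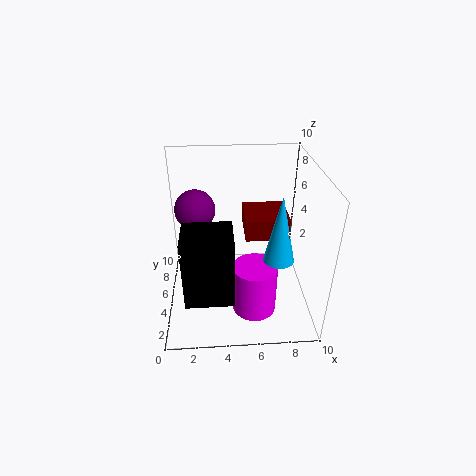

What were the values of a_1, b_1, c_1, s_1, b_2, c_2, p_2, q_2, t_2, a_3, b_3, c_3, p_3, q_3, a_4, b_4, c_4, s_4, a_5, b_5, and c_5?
a_1 = 7.5; b_1 = 3; c_1 = 4.5; s_1 = 1; b_2 = 4.5; c_2 = 5; p_2 = 3; q_2 = 3; t_2 = 1.5; a_3 = 1.5; b_3 = 0.5; c_3 = 3; p_3 = 3; q_3 = 2.5; a_4 = 6; b_4 = 3; c_4 = 0.5; s_4 = 1.5; a_5 = 2; b_5 = 7.5; c_5 = 6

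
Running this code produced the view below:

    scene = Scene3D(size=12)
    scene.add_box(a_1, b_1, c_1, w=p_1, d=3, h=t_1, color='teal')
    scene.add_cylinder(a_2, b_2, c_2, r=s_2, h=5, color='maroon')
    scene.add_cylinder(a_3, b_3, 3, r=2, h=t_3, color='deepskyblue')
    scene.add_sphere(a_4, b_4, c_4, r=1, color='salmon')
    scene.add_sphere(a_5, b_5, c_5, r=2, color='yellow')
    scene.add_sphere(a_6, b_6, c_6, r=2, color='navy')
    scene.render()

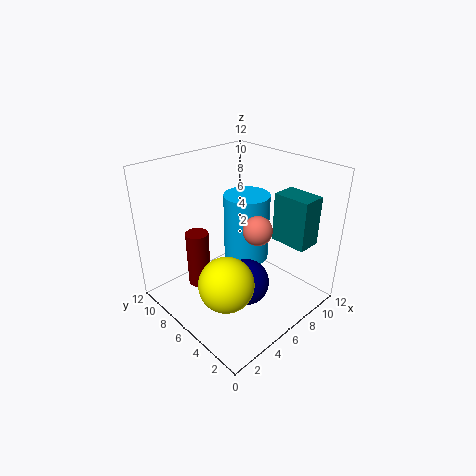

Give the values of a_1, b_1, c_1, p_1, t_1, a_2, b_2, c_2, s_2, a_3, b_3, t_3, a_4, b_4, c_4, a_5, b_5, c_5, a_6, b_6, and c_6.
a_1 = 8; b_1 = 1; c_1 = 6; p_1 = 2; t_1 = 4; a_2 = 4; b_2 = 9; c_2 = 1; s_2 = 1; a_3 = 8; b_3 = 7; t_3 = 6; a_4 = 4; b_4 = 2; c_4 = 9; a_5 = 2; b_5 = 3; c_5 = 5; a_6 = 6; b_6 = 5; c_6 = 2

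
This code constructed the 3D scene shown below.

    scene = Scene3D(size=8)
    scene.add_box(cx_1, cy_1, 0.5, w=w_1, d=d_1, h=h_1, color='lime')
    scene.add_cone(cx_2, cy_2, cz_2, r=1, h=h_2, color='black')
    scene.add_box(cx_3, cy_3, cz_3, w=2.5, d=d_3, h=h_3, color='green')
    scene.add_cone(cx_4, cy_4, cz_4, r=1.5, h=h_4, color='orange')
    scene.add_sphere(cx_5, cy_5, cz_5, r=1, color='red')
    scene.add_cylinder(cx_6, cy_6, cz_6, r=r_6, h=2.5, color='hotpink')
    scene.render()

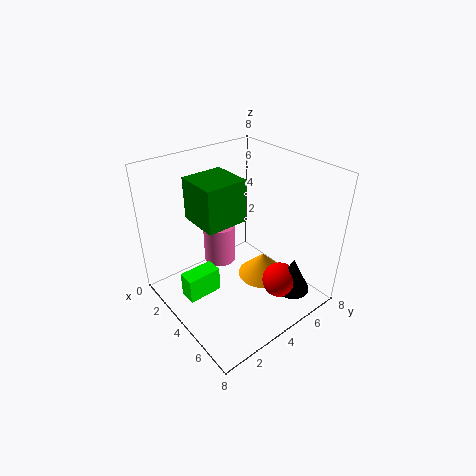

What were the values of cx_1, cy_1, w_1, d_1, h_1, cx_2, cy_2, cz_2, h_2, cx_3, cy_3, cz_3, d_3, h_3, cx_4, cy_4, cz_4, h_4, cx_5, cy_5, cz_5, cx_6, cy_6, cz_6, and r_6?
cx_1 = 2.5
cy_1 = 1
w_1 = 1
d_1 = 2
h_1 = 1.5
cx_2 = 6.5
cy_2 = 6
cz_2 = 1
h_2 = 2
cx_3 = 1
cy_3 = 2.5
cz_3 = 4.5
d_3 = 2.5
h_3 = 2.5
cx_4 = 4
cy_4 = 6
cz_4 = 0.5
h_4 = 1.5
cx_5 = 6
cy_5 = 5.5
cz_5 = 1.5
cx_6 = 1.5
cy_6 = 4.5
cz_6 = 1
r_6 = 1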